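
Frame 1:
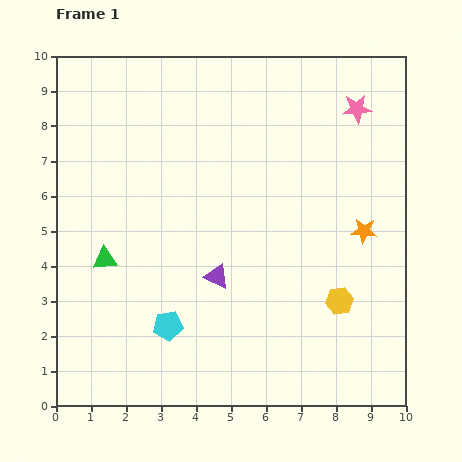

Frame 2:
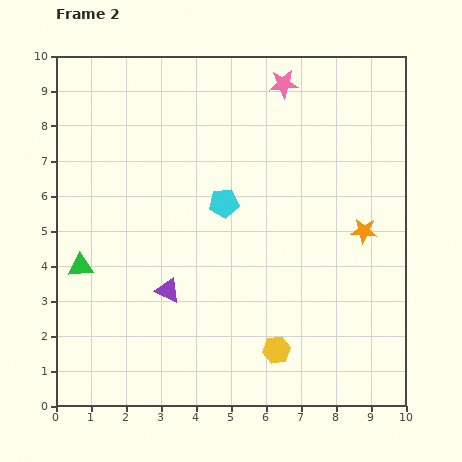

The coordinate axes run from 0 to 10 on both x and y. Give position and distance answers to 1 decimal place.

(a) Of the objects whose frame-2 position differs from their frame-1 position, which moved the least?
the green triangle

(moved 0.7)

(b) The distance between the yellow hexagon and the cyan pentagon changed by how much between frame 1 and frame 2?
-0.4

Distance in frame 1: 4.9. Distance in frame 2: 4.5.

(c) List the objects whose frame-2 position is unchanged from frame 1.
the orange star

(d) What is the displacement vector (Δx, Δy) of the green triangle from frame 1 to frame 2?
(-0.7, -0.2)

The green triangle was at (1.4, 4.2) in frame 1 and (0.7, 4.0) in frame 2.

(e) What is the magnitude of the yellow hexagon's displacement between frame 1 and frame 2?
2.3

The yellow hexagon moved from (8.1, 3.0) to (6.3, 1.6), a distance of √(1.8² + 1.4²) ≈ 2.3.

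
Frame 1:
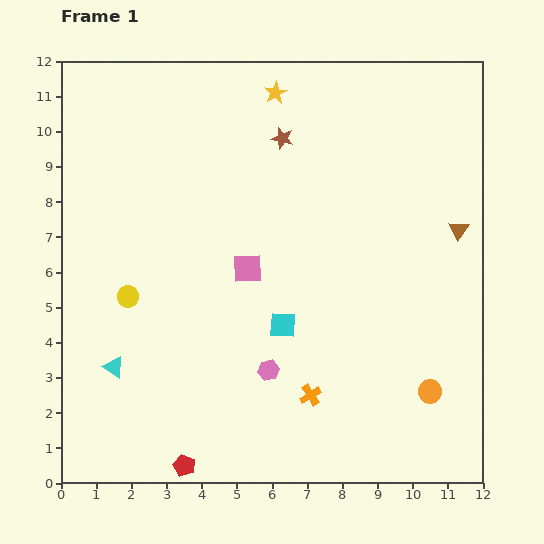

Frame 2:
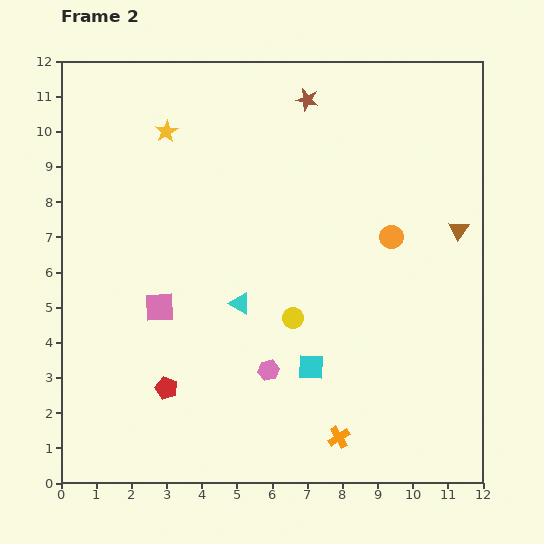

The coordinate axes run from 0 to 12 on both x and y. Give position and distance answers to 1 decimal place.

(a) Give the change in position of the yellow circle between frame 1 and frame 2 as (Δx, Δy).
(4.7, -0.6)

The yellow circle was at (1.9, 5.3) in frame 1 and (6.6, 4.7) in frame 2.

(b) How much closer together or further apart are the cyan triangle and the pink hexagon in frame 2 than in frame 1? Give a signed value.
-2.3

Distance in frame 1: 4.4. Distance in frame 2: 2.1.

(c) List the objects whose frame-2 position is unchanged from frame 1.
the brown triangle, the pink hexagon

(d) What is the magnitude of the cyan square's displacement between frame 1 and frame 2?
1.4

The cyan square moved from (6.3, 4.5) to (7.1, 3.3), a distance of √(0.8² + 1.2²) ≈ 1.4.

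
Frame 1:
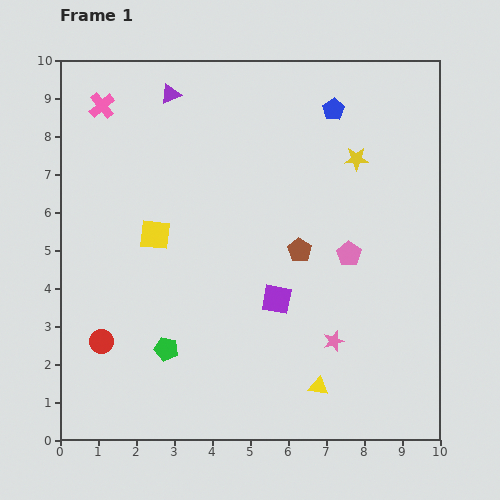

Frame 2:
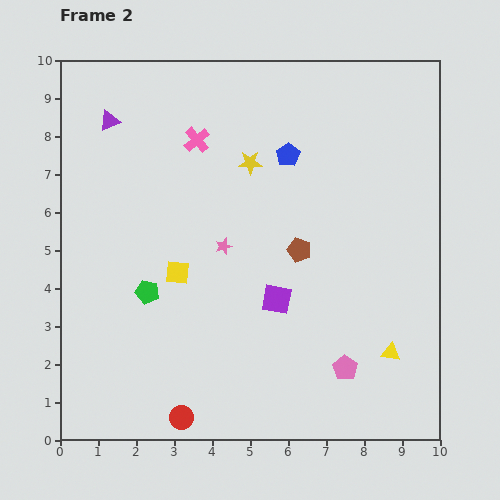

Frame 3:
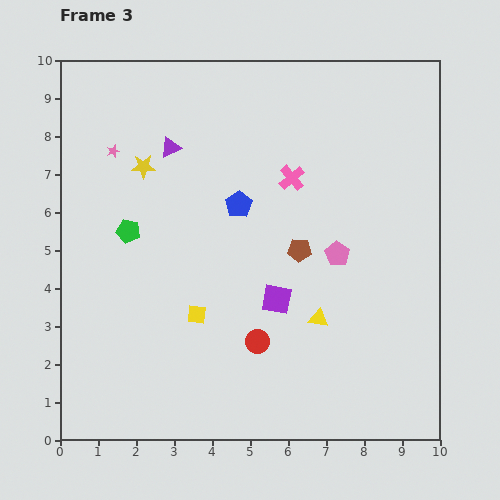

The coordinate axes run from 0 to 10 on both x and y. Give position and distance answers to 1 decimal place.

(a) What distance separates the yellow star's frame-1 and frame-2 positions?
2.8

The yellow star moved from (7.8, 7.4) to (5.0, 7.3), a distance of √(2.8² + 0.1²) ≈ 2.8.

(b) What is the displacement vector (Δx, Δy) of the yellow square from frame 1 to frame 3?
(1.1, -2.1)

The yellow square was at (2.5, 5.4) in frame 1 and (3.6, 3.3) in frame 3.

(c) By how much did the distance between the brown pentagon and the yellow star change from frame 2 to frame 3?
+2.1

Distance in frame 2: 2.6. Distance in frame 3: 4.7.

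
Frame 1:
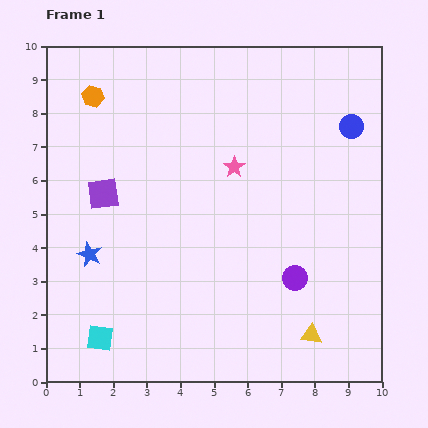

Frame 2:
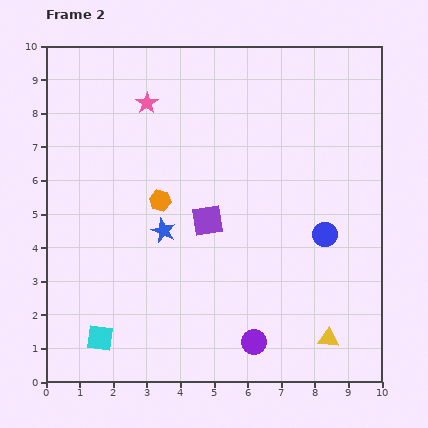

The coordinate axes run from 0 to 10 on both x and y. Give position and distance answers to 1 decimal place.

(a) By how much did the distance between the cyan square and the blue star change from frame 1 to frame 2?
+1.2

Distance in frame 1: 2.5. Distance in frame 2: 3.7.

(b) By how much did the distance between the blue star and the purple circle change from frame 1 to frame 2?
-1.8

Distance in frame 1: 6.1. Distance in frame 2: 4.3.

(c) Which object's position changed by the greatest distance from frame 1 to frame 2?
the orange hexagon

(moved 3.7; next 3.3)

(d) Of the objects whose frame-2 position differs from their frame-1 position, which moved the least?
the yellow triangle

(moved 0.5)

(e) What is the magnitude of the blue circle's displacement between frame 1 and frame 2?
3.3

The blue circle moved from (9.1, 7.6) to (8.3, 4.4), a distance of √(0.8² + 3.2²) ≈ 3.3.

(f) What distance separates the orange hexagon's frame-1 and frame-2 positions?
3.7

The orange hexagon moved from (1.4, 8.5) to (3.4, 5.4), a distance of √(2.0² + 3.1²) ≈ 3.7.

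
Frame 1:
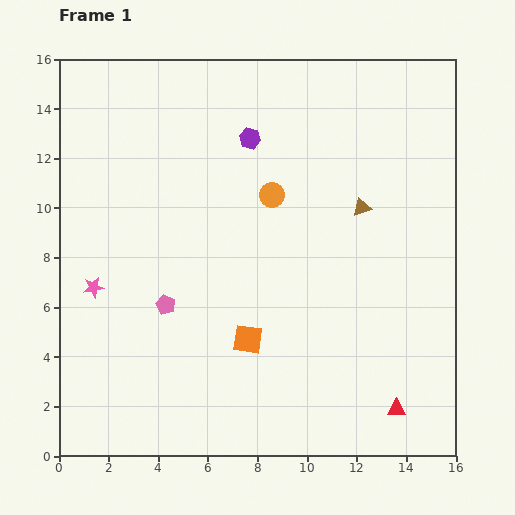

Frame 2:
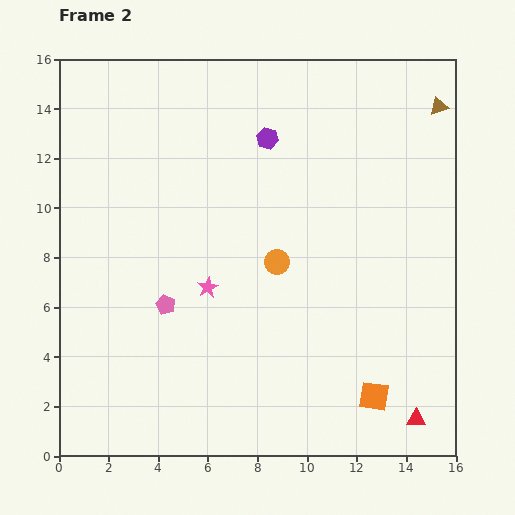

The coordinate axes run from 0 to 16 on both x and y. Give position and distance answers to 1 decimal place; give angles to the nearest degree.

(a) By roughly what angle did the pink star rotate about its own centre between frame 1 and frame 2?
19° counter-clockwise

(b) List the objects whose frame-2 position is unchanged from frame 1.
the pink pentagon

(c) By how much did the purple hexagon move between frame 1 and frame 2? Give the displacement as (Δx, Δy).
(0.7, 0.0)

The purple hexagon was at (7.7, 12.8) in frame 1 and (8.4, 12.8) in frame 2.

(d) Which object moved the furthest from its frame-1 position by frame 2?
the orange square

(moved 5.6; next 5.1)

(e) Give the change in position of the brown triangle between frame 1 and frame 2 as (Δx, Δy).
(3.1, 4.1)

The brown triangle was at (12.2, 10.0) in frame 1 and (15.3, 14.1) in frame 2.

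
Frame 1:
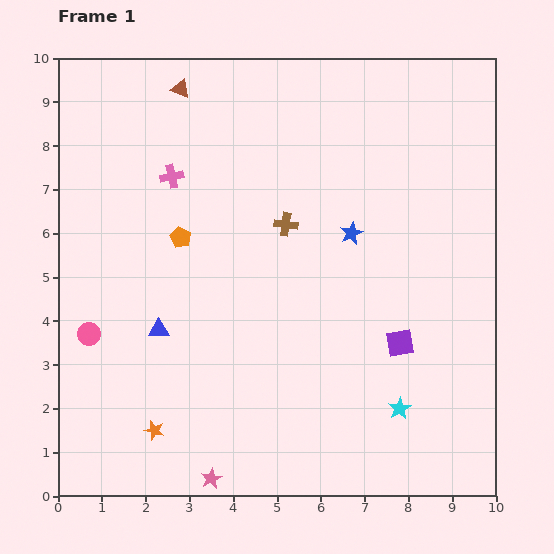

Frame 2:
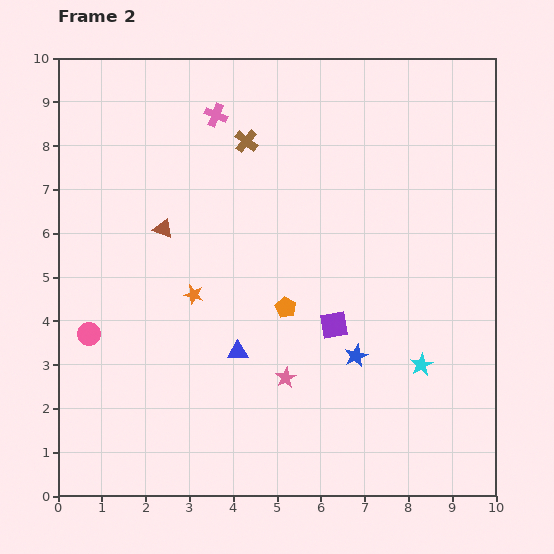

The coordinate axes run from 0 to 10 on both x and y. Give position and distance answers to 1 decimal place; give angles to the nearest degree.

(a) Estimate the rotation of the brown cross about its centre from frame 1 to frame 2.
30° clockwise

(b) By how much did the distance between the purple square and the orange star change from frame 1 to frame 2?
-2.6

Distance in frame 1: 5.9. Distance in frame 2: 3.3.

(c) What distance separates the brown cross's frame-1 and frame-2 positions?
2.1

The brown cross moved from (5.2, 6.2) to (4.3, 8.1), a distance of √(0.9² + 1.9²) ≈ 2.1.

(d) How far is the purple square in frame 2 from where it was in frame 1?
1.6

The purple square moved from (7.8, 3.5) to (6.3, 3.9), a distance of √(1.5² + 0.4²) ≈ 1.6.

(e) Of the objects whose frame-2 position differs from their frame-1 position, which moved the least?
the cyan star

(moved 1.1)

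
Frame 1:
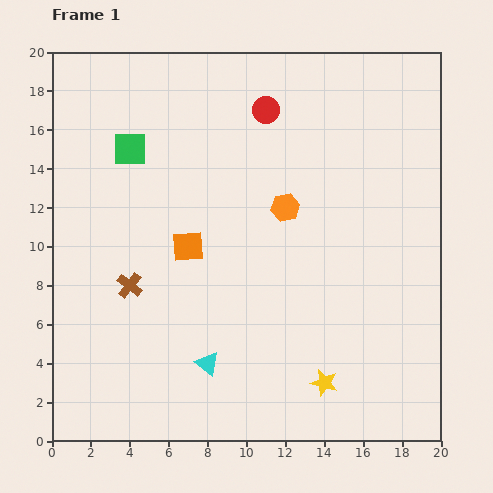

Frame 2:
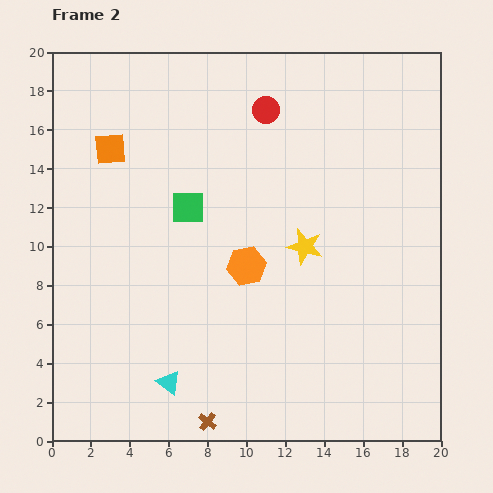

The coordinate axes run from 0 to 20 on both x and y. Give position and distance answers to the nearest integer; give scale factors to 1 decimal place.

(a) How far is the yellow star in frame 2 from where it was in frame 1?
7

The yellow star moved from (14, 3) to (13, 10), a distance of √(1² + 7²) ≈ 7.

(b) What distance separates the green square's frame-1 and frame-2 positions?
4

The green square moved from (4, 15) to (7, 12), a distance of √(3² + 3²) ≈ 4.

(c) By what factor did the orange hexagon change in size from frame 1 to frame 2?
1.4×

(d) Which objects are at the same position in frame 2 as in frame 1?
the red circle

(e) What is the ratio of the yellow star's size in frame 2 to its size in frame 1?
1.3×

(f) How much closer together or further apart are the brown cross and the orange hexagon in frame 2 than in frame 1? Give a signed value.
-1

Distance in frame 1: 9. Distance in frame 2: 8.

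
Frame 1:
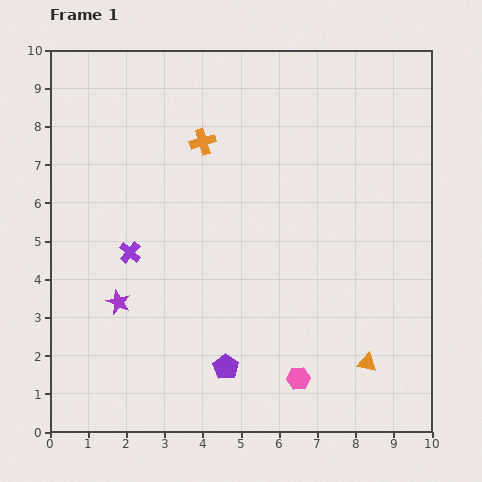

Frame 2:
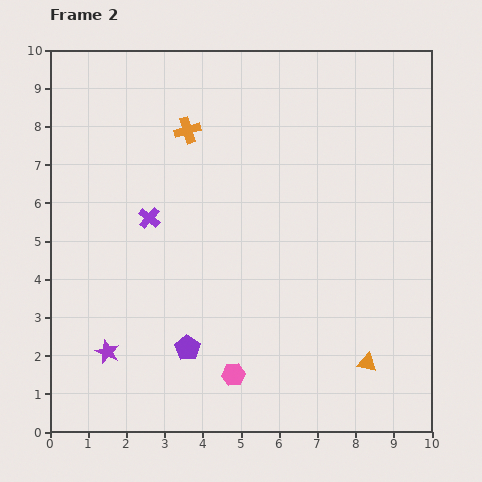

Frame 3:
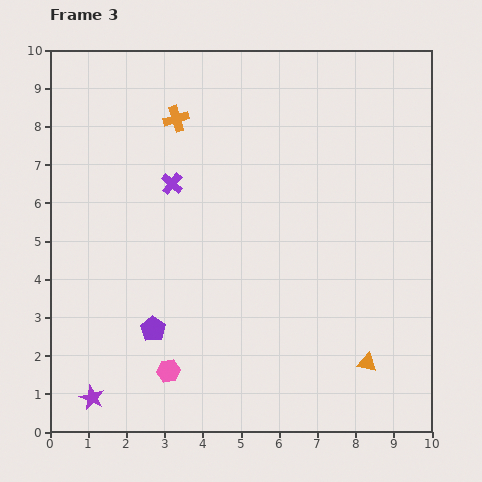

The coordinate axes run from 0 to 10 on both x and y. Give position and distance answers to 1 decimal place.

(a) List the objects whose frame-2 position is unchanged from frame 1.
the orange triangle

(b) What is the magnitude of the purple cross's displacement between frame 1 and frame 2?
1.0

The purple cross moved from (2.1, 4.7) to (2.6, 5.6), a distance of √(0.5² + 0.9²) ≈ 1.0.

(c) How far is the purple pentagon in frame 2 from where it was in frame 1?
1.1

The purple pentagon moved from (4.6, 1.7) to (3.6, 2.2), a distance of √(1.0² + 0.5²) ≈ 1.1.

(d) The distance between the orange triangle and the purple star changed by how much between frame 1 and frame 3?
+0.6

Distance in frame 1: 6.7. Distance in frame 3: 7.3.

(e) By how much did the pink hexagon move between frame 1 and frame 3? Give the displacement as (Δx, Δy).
(-3.4, 0.2)

The pink hexagon was at (6.5, 1.4) in frame 1 and (3.1, 1.6) in frame 3.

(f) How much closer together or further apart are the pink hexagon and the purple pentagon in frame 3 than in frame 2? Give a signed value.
-0.2

Distance in frame 2: 1.4. Distance in frame 3: 1.2.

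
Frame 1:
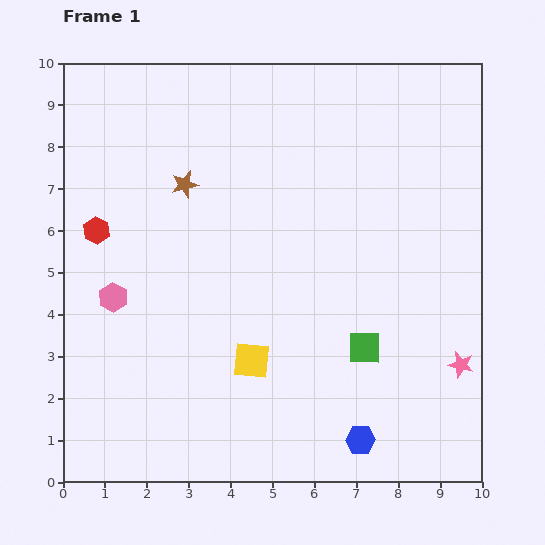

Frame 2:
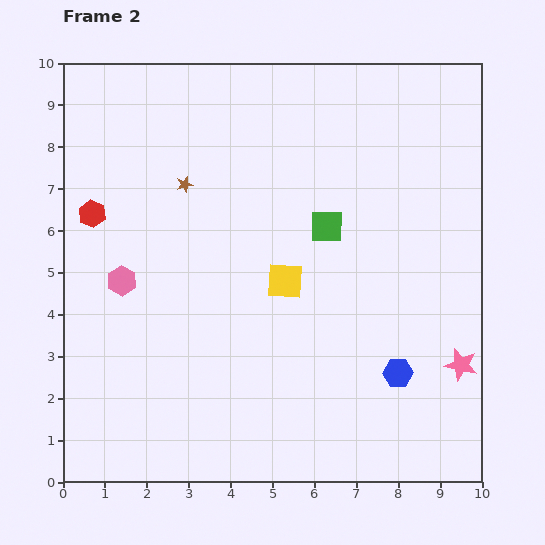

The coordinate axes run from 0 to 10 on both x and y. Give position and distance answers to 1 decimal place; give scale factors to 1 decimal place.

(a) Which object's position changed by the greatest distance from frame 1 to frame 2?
the green square

(moved 3.0; next 2.1)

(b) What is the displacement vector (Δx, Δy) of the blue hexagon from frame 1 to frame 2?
(0.9, 1.6)

The blue hexagon was at (7.1, 1.0) in frame 1 and (8.0, 2.6) in frame 2.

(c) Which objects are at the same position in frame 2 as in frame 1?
the brown star, the pink star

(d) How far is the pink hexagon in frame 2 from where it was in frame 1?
0.4

The pink hexagon moved from (1.2, 4.4) to (1.4, 4.8), a distance of √(0.2² + 0.4²) ≈ 0.4.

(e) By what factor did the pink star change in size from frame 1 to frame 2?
1.3×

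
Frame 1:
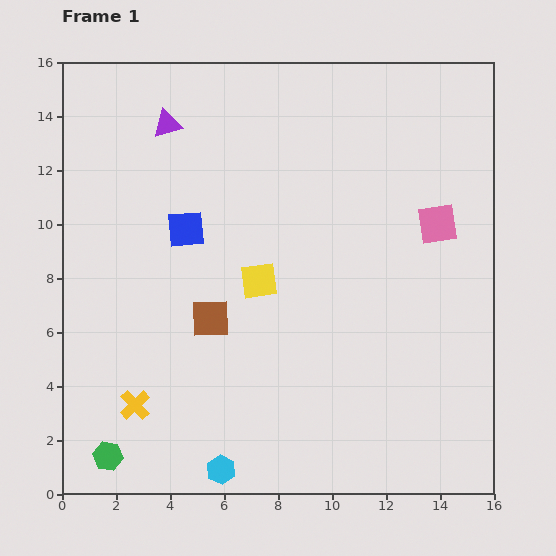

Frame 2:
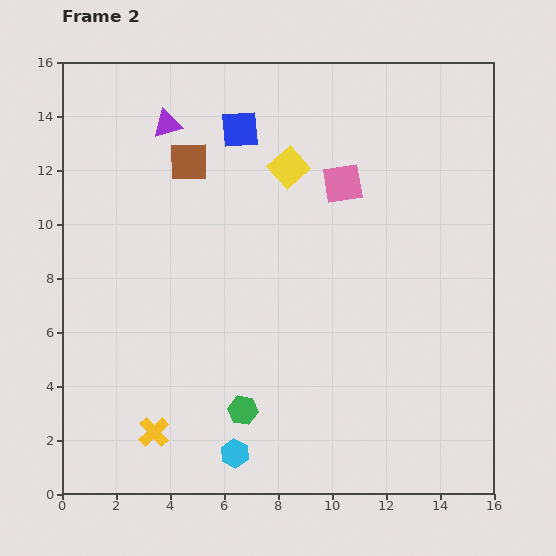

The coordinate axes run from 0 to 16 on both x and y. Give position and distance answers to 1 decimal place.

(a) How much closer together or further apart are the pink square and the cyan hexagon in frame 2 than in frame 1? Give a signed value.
-1.3

Distance in frame 1: 12.1. Distance in frame 2: 10.8.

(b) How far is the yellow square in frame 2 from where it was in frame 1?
4.3

The yellow square moved from (7.3, 7.9) to (8.4, 12.1), a distance of √(1.1² + 4.2²) ≈ 4.3.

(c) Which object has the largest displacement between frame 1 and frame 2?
the brown square

(moved 5.9; next 5.3)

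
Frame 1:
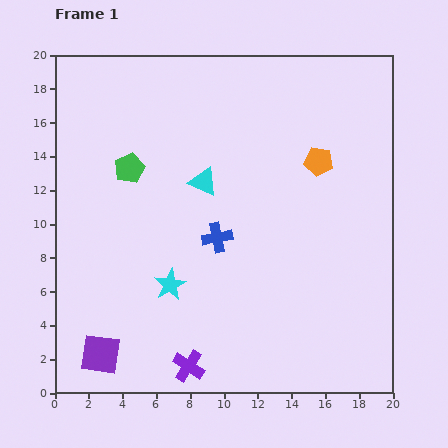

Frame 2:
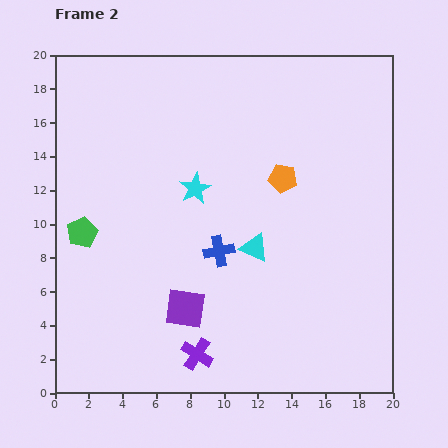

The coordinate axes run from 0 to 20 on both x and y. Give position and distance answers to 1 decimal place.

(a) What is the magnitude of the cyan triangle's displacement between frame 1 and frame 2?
4.9

The cyan triangle moved from (8.8, 12.5) to (11.8, 8.6), a distance of √(3.0² + 3.9²) ≈ 4.9.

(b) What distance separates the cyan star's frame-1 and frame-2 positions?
5.9

The cyan star moved from (6.8, 6.4) to (8.3, 12.1), a distance of √(1.5² + 5.7²) ≈ 5.9.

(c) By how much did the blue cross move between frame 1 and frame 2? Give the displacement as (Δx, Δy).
(0.1, -0.8)

The blue cross was at (9.6, 9.2) in frame 1 and (9.7, 8.4) in frame 2.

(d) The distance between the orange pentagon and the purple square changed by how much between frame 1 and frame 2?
-7.6

Distance in frame 1: 17.2. Distance in frame 2: 9.6.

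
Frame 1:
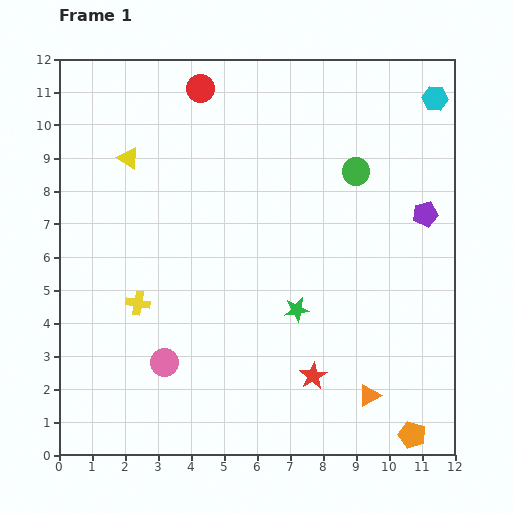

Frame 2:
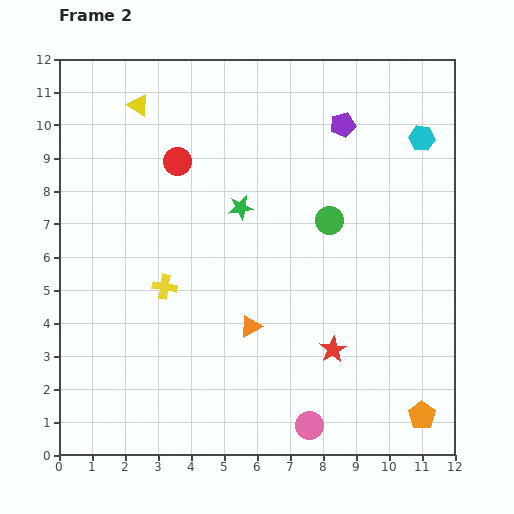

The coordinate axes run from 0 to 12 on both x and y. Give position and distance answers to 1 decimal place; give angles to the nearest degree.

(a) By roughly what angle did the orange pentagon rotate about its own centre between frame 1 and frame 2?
17° clockwise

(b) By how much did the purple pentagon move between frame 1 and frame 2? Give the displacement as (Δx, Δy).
(-2.5, 2.7)

The purple pentagon was at (11.1, 7.3) in frame 1 and (8.6, 10.0) in frame 2.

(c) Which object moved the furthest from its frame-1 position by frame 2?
the pink circle

(moved 4.8; next 4.2)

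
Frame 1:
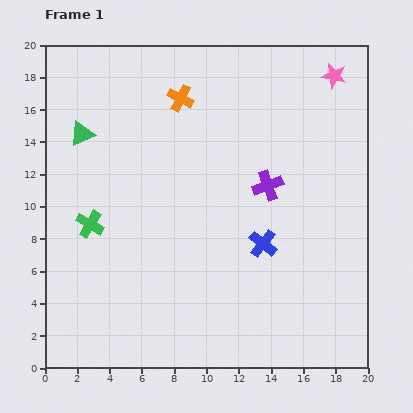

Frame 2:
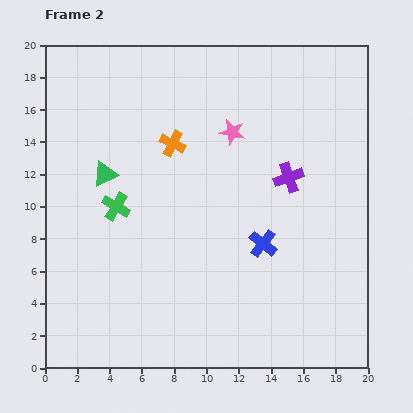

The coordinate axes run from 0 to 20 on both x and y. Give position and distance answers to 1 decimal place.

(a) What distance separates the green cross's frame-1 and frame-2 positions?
1.9

The green cross moved from (2.8, 8.9) to (4.4, 10.0), a distance of √(1.6² + 1.1²) ≈ 1.9.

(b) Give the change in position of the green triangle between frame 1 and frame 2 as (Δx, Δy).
(1.4, -2.5)

The green triangle was at (2.3, 14.5) in frame 1 and (3.7, 12.0) in frame 2.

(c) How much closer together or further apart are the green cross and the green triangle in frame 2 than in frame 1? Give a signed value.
-3.5

Distance in frame 1: 5.6. Distance in frame 2: 2.1.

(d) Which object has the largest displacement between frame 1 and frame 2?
the pink star

(moved 7.2; next 2.9)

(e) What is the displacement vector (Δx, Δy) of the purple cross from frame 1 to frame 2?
(1.3, 0.5)

The purple cross was at (13.8, 11.3) in frame 1 and (15.1, 11.8) in frame 2.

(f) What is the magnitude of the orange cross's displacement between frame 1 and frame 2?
2.8

The orange cross moved from (8.4, 16.7) to (7.9, 13.9), a distance of √(0.5² + 2.8²) ≈ 2.8.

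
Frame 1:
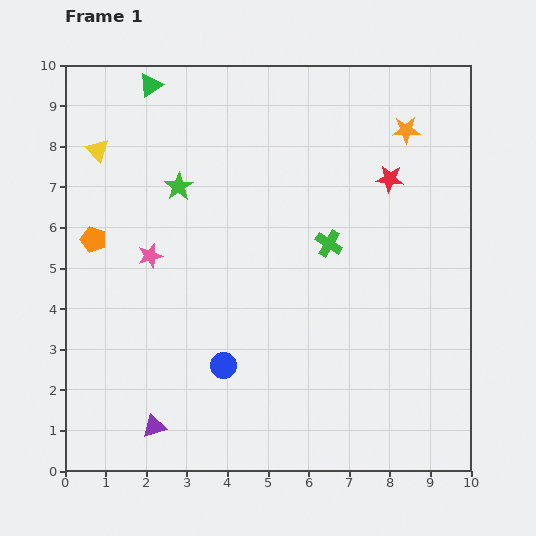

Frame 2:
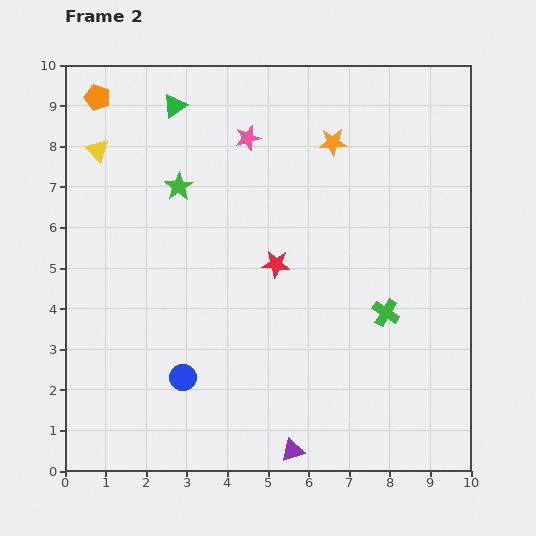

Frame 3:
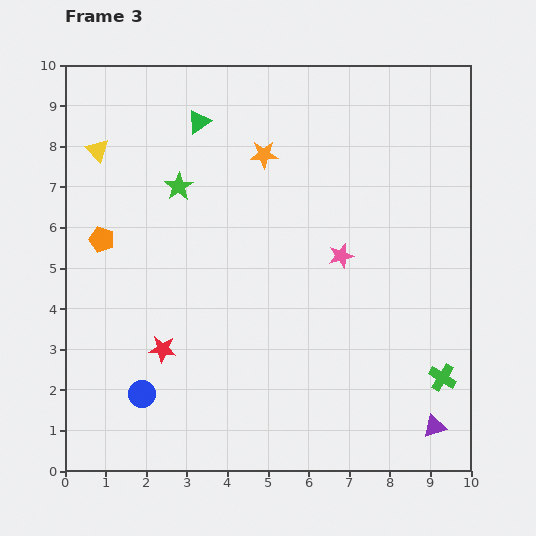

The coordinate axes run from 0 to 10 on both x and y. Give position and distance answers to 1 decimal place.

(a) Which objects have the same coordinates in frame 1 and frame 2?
the yellow triangle, the green star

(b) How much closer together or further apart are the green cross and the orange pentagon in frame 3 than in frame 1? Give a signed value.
+3.3

Distance in frame 1: 5.8. Distance in frame 3: 9.1.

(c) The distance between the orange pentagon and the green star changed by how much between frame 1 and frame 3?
-0.2

Distance in frame 1: 2.5. Distance in frame 3: 2.3.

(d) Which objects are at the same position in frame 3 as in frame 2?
the yellow triangle, the green star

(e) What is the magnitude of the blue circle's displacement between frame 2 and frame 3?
1.1

The blue circle moved from (2.9, 2.3) to (1.9, 1.9), a distance of √(1.0² + 0.4²) ≈ 1.1.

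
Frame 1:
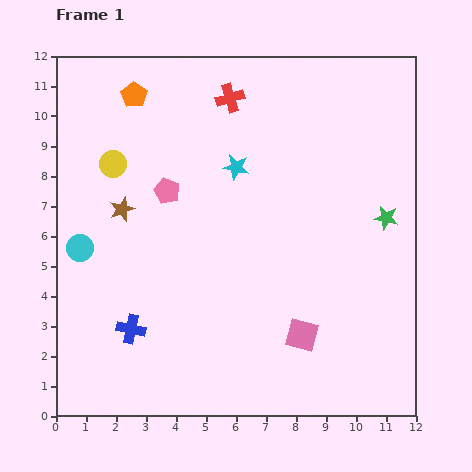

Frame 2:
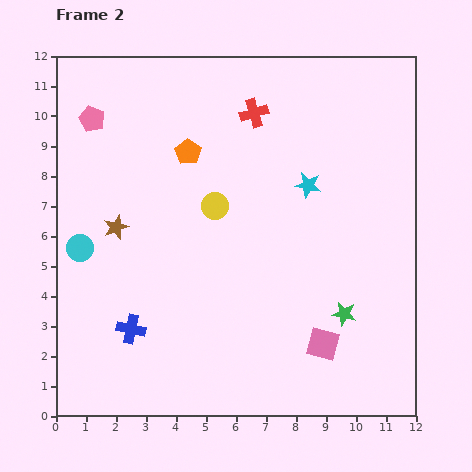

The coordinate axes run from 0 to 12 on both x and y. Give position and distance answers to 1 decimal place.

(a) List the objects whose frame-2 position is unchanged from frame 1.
the cyan circle, the blue cross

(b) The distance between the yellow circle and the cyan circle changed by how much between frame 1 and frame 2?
+1.7

Distance in frame 1: 3.0. Distance in frame 2: 4.7.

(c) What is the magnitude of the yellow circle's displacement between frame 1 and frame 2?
3.7

The yellow circle moved from (1.9, 8.4) to (5.3, 7.0), a distance of √(3.4² + 1.4²) ≈ 3.7.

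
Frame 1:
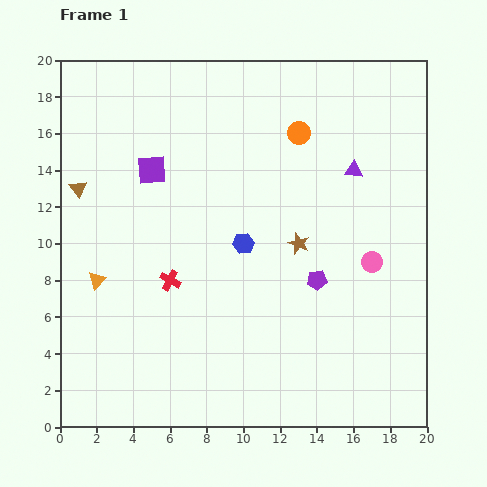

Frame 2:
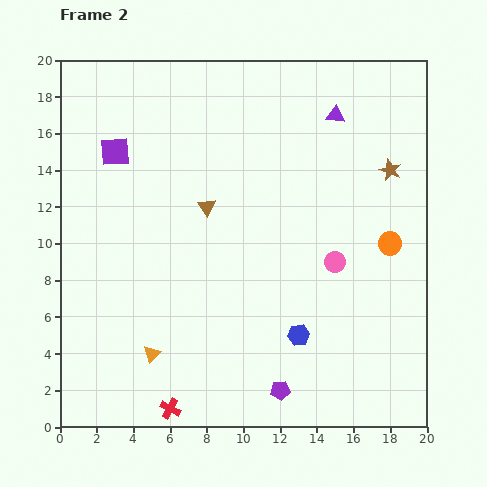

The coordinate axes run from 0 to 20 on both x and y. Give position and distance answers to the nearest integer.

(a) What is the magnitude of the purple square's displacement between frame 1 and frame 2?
2

The purple square moved from (5, 14) to (3, 15), a distance of √(2² + 1²) ≈ 2.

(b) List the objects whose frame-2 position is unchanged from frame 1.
none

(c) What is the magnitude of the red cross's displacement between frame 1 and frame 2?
7

The red cross moved from (6, 8) to (6, 1), a distance of √(0² + 7²) ≈ 7.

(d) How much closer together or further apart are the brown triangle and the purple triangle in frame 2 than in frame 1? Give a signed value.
-6

Distance in frame 1: 15. Distance in frame 2: 9.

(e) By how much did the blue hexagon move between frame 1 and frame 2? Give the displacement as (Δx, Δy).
(3, -5)

The blue hexagon was at (10, 10) in frame 1 and (13, 5) in frame 2.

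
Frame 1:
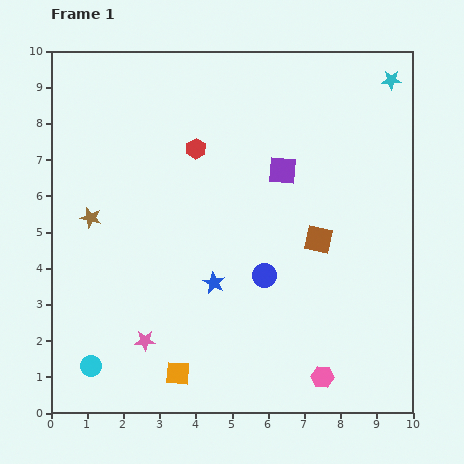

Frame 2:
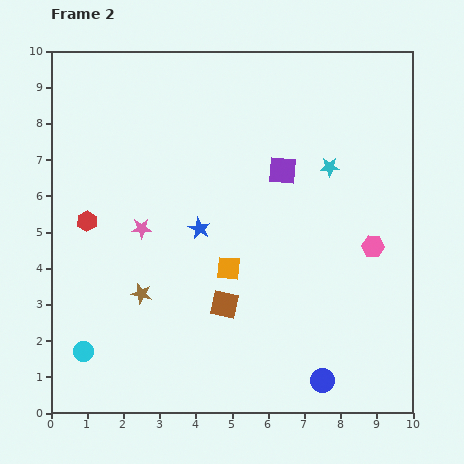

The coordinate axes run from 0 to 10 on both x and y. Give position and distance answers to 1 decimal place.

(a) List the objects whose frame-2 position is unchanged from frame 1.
the purple square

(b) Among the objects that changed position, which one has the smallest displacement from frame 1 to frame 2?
the cyan circle

(moved 0.4)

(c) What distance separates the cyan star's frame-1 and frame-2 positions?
2.9

The cyan star moved from (9.4, 9.2) to (7.7, 6.8), a distance of √(1.7² + 2.4²) ≈ 2.9.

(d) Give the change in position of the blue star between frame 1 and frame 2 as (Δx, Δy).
(-0.4, 1.5)

The blue star was at (4.5, 3.6) in frame 1 and (4.1, 5.1) in frame 2.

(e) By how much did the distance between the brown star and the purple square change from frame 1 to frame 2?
-0.3

Distance in frame 1: 5.5. Distance in frame 2: 5.2.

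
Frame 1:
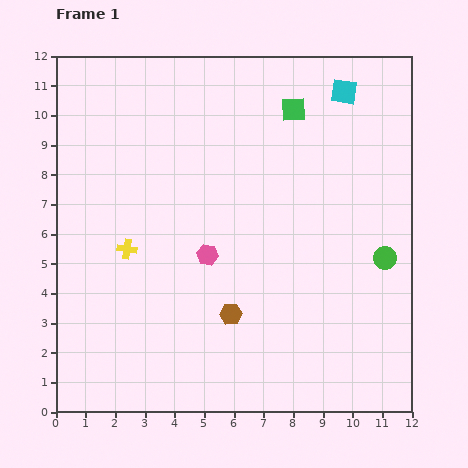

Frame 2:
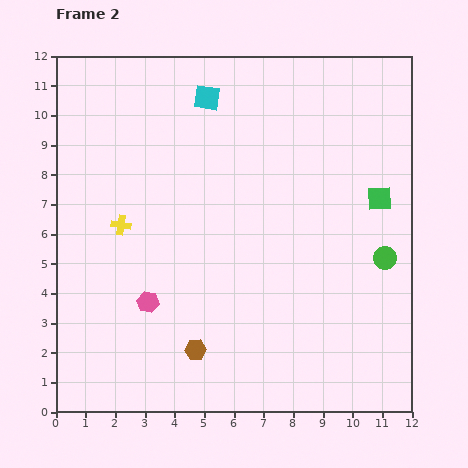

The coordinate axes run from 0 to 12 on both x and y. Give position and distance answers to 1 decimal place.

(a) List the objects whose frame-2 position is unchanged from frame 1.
the green circle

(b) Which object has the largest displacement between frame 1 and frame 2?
the cyan square

(moved 4.6; next 4.2)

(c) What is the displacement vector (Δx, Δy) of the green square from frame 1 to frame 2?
(2.9, -3.0)

The green square was at (8.0, 10.2) in frame 1 and (10.9, 7.2) in frame 2.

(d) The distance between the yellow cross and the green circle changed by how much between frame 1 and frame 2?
+0.3

Distance in frame 1: 8.7. Distance in frame 2: 9.0.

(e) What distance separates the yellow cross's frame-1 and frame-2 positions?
0.8

The yellow cross moved from (2.4, 5.5) to (2.2, 6.3), a distance of √(0.2² + 0.8²) ≈ 0.8.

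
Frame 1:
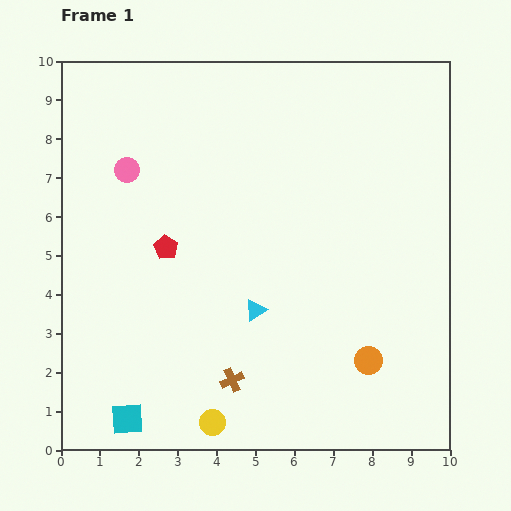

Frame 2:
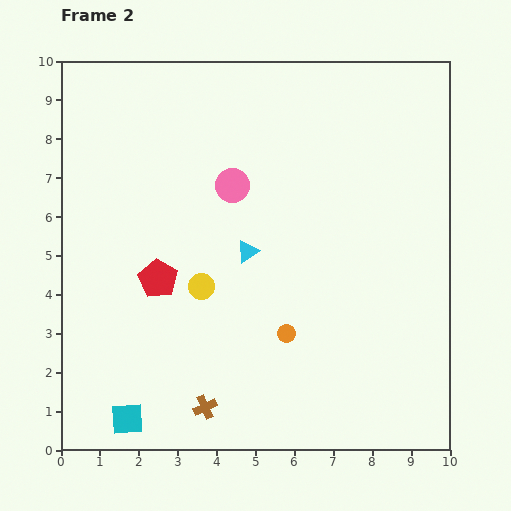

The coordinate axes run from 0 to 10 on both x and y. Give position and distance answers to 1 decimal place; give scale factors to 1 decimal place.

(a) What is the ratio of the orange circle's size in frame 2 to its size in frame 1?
0.6×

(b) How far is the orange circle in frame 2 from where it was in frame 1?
2.2

The orange circle moved from (7.9, 2.3) to (5.8, 3.0), a distance of √(2.1² + 0.7²) ≈ 2.2.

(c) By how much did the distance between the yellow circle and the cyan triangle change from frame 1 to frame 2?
-1.6

Distance in frame 1: 3.1. Distance in frame 2: 1.5.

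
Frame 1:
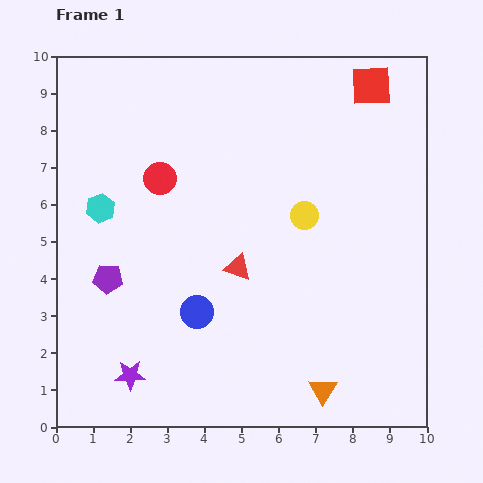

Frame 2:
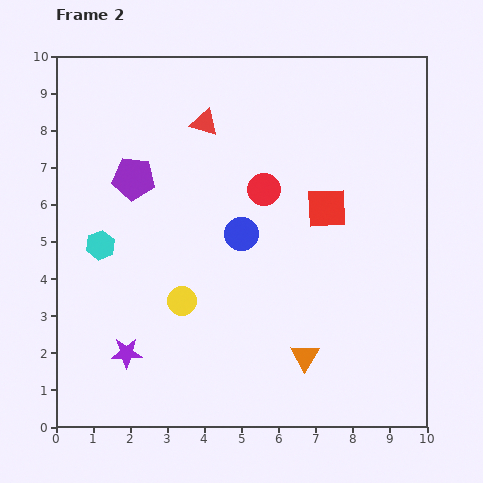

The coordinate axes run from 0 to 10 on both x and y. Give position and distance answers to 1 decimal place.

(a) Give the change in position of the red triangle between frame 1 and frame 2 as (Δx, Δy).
(-0.9, 3.9)

The red triangle was at (4.9, 4.3) in frame 1 and (4.0, 8.2) in frame 2.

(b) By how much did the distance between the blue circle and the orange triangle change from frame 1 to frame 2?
-0.3

Distance in frame 1: 4.0. Distance in frame 2: 3.7.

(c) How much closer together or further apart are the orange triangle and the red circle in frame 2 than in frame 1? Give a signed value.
-2.6

Distance in frame 1: 7.2. Distance in frame 2: 4.6.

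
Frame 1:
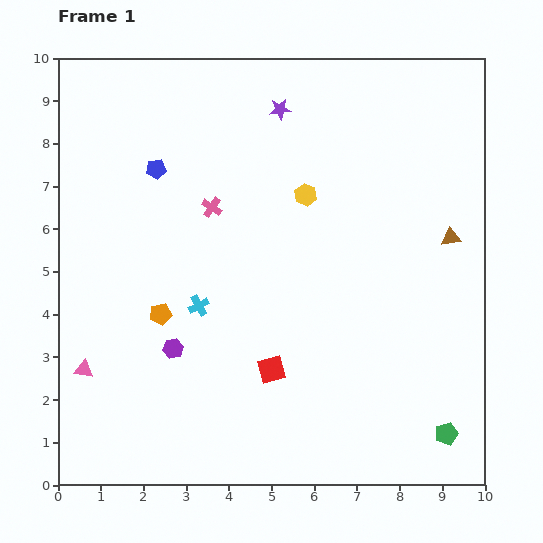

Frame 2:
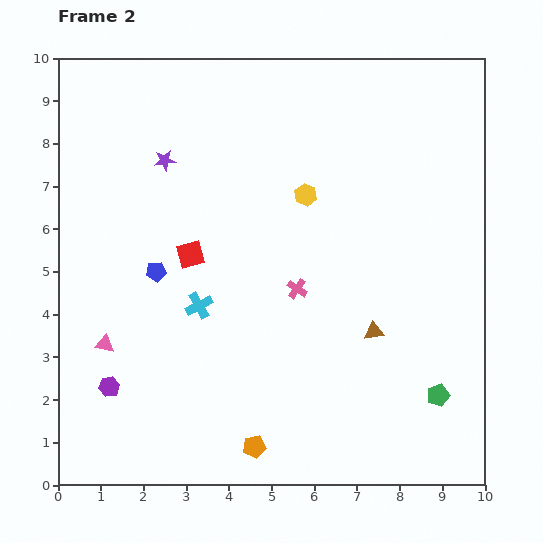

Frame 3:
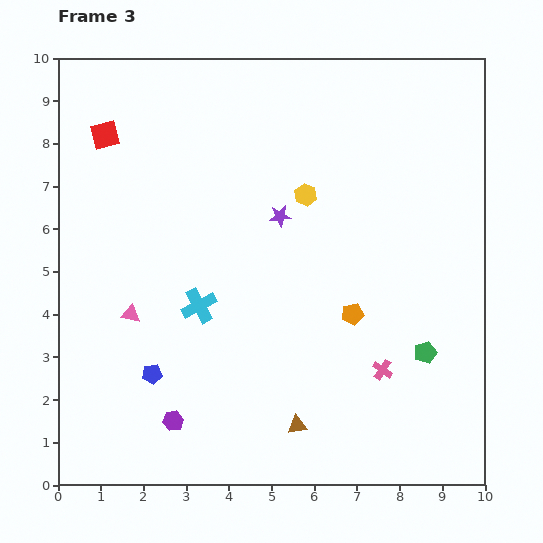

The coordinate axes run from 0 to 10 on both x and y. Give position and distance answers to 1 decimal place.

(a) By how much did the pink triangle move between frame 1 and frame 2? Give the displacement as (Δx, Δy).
(0.5, 0.6)

The pink triangle was at (0.6, 2.7) in frame 1 and (1.1, 3.3) in frame 2.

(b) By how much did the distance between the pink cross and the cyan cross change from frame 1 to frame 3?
+2.3

Distance in frame 1: 2.3. Distance in frame 3: 4.6.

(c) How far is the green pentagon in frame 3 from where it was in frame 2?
1.0

The green pentagon moved from (8.9, 2.1) to (8.6, 3.1), a distance of √(0.3² + 1.0²) ≈ 1.0.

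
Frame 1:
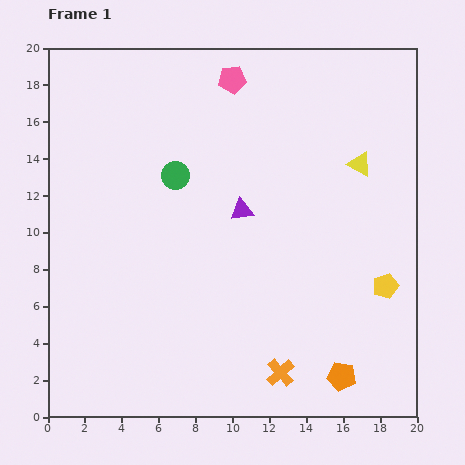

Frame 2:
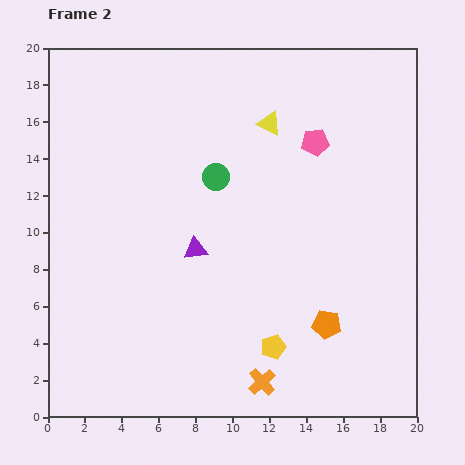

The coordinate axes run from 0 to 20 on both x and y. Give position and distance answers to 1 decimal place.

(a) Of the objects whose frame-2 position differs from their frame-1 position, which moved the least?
the orange cross

(moved 1.1)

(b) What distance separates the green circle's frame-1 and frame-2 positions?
2.2

The green circle moved from (6.9, 13.1) to (9.1, 13.0), a distance of √(2.2² + 0.1²) ≈ 2.2.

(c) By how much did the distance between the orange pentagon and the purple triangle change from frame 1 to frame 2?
-2.3

Distance in frame 1: 10.5. Distance in frame 2: 8.2.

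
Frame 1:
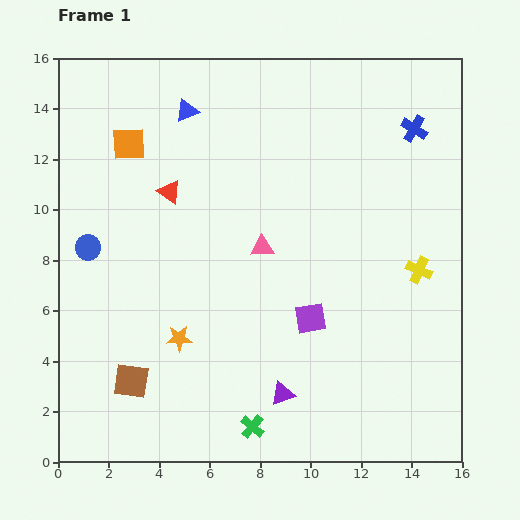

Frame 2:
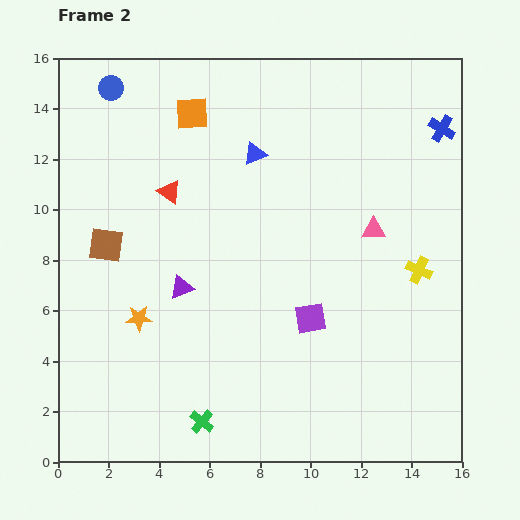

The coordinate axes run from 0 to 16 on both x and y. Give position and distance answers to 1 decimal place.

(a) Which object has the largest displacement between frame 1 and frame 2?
the blue circle

(moved 6.4; next 5.8)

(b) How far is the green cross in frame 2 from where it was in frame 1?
2.0

The green cross moved from (7.7, 1.4) to (5.7, 1.6), a distance of √(2.0² + 0.2²) ≈ 2.0.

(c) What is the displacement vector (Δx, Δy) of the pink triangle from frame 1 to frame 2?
(4.4, 0.7)

The pink triangle was at (8.1, 8.5) in frame 1 and (12.5, 9.2) in frame 2.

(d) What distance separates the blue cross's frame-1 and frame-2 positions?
1.1

The blue cross moved from (14.1, 13.2) to (15.2, 13.2), a distance of √(1.1² + 0.0²) ≈ 1.1.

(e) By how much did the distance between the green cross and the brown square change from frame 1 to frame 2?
+2.9

Distance in frame 1: 5.1. Distance in frame 2: 8.0.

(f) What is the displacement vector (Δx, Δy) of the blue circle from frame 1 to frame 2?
(0.9, 6.3)

The blue circle was at (1.2, 8.5) in frame 1 and (2.1, 14.8) in frame 2.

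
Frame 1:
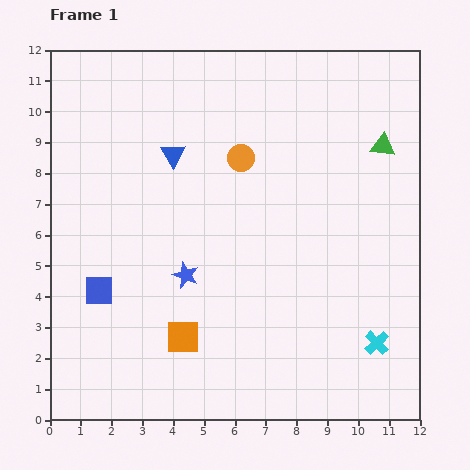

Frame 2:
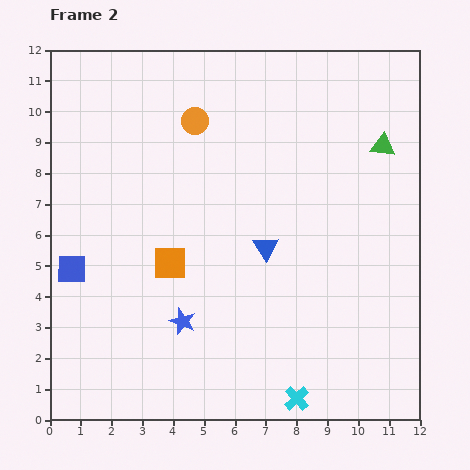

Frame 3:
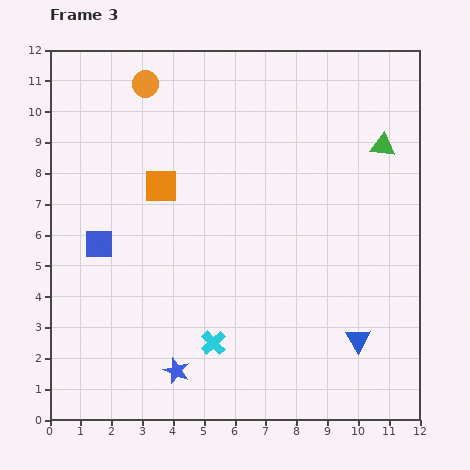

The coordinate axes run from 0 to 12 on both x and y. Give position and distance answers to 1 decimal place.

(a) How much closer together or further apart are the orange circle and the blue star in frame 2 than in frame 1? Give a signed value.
+2.3

Distance in frame 1: 4.2. Distance in frame 2: 6.5.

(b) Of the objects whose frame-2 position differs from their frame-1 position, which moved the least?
the blue square

(moved 1.1)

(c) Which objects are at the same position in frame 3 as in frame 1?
the green triangle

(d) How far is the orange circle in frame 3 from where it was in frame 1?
3.9

The orange circle moved from (6.2, 8.5) to (3.1, 10.9), a distance of √(3.1² + 2.4²) ≈ 3.9.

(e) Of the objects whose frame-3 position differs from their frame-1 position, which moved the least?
the blue square

(moved 1.5)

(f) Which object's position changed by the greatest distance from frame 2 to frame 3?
the blue triangle

(moved 4.2; next 3.2)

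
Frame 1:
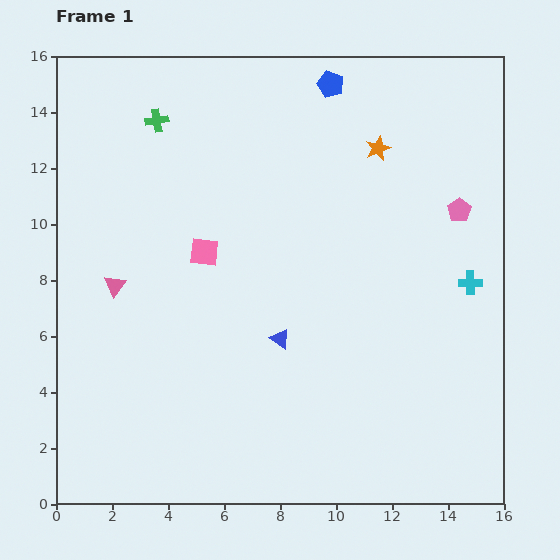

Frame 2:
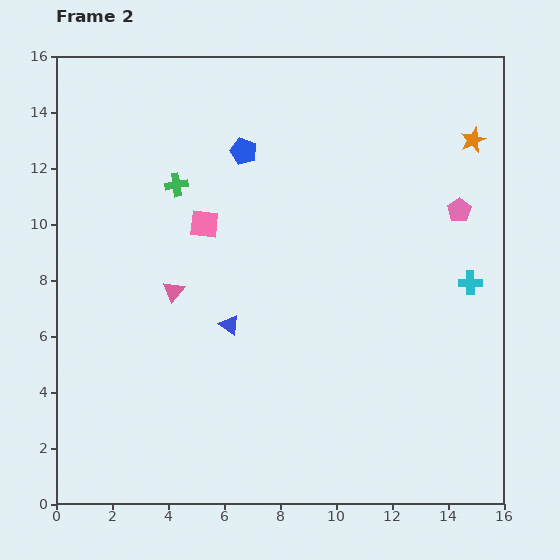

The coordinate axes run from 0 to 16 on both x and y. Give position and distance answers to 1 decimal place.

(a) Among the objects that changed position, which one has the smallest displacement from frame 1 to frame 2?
the pink square

(moved 1.0)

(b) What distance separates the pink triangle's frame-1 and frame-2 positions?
2.1

The pink triangle moved from (2.1, 7.8) to (4.2, 7.6), a distance of √(2.1² + 0.2²) ≈ 2.1.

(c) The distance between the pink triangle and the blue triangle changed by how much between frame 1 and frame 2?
-3.9

Distance in frame 1: 6.2. Distance in frame 2: 2.3.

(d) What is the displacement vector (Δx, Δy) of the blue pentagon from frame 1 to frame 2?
(-3.1, -2.4)

The blue pentagon was at (9.8, 15.0) in frame 1 and (6.7, 12.6) in frame 2.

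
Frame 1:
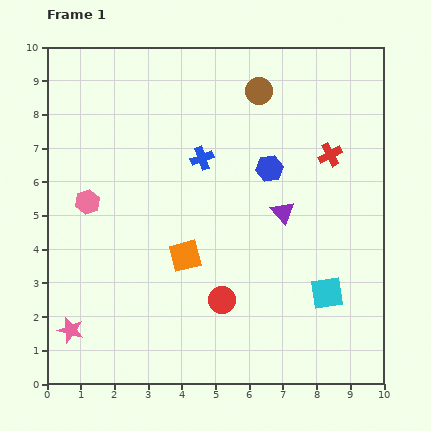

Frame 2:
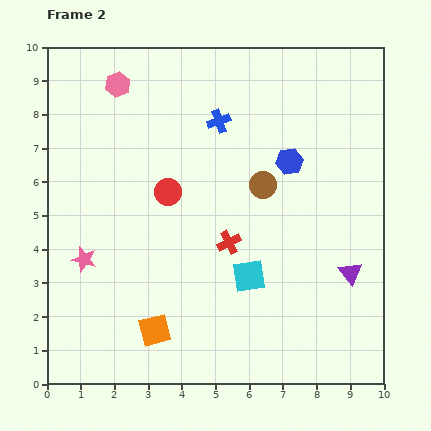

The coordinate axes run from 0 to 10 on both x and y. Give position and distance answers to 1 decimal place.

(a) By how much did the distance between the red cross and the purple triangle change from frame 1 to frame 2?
+1.5

Distance in frame 1: 2.2. Distance in frame 2: 3.7.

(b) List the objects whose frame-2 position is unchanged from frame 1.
none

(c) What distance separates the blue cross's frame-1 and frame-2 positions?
1.2

The blue cross moved from (4.6, 6.7) to (5.1, 7.8), a distance of √(0.5² + 1.1²) ≈ 1.2.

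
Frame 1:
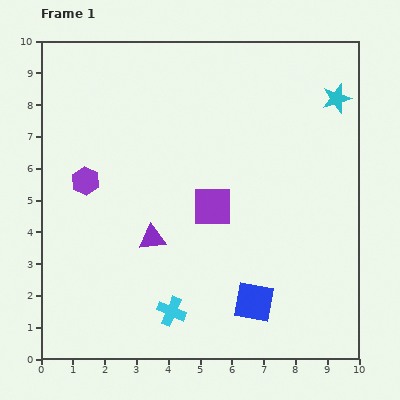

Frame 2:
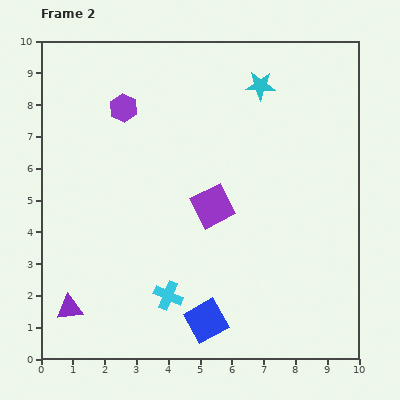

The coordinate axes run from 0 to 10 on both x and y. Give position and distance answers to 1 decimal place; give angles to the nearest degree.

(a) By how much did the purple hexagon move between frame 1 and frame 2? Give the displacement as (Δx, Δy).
(1.2, 2.3)

The purple hexagon was at (1.4, 5.6) in frame 1 and (2.6, 7.9) in frame 2.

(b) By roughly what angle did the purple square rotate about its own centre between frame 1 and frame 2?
27° counter-clockwise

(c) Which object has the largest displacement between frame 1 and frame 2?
the purple triangle

(moved 3.4; next 2.6)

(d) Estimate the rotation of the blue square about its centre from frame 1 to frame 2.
40° counter-clockwise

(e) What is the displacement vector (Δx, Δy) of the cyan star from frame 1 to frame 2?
(-2.4, 0.4)

The cyan star was at (9.3, 8.2) in frame 1 and (6.9, 8.6) in frame 2.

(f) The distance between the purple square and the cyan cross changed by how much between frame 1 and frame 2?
-0.4

Distance in frame 1: 3.5. Distance in frame 2: 3.1.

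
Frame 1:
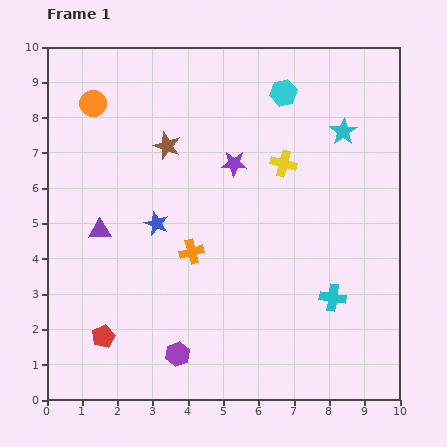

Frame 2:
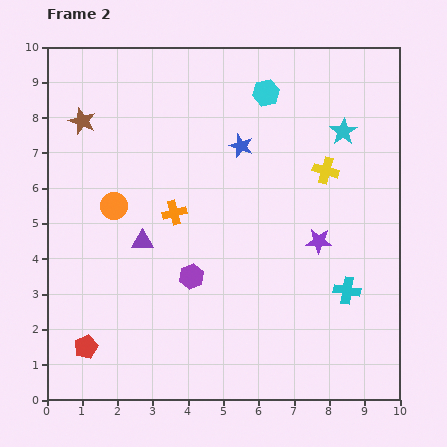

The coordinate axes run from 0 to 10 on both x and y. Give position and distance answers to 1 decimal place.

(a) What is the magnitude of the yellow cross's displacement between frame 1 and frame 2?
1.2

The yellow cross moved from (6.7, 6.7) to (7.9, 6.5), a distance of √(1.2² + 0.2²) ≈ 1.2.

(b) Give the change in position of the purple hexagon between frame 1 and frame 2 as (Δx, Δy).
(0.4, 2.2)

The purple hexagon was at (3.7, 1.3) in frame 1 and (4.1, 3.5) in frame 2.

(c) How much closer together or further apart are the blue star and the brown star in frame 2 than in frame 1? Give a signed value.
+2.4

Distance in frame 1: 2.2. Distance in frame 2: 4.6.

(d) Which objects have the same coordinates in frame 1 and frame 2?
the cyan star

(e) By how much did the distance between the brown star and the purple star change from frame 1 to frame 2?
+5.5

Distance in frame 1: 2.0. Distance in frame 2: 7.5.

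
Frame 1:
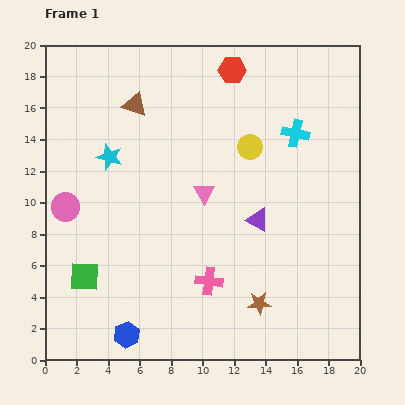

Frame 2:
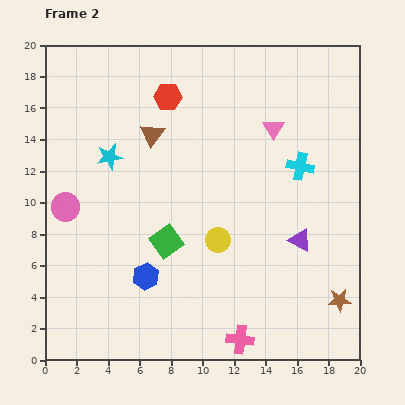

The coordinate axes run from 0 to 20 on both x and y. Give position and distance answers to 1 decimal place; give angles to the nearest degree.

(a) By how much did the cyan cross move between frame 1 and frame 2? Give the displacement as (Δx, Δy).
(0.3, -2.1)

The cyan cross was at (15.9, 14.4) in frame 1 and (16.2, 12.3) in frame 2.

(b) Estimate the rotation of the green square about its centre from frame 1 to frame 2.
38° counter-clockwise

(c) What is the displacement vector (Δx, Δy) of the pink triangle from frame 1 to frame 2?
(4.4, 4.1)

The pink triangle was at (10.1, 10.6) in frame 1 and (14.5, 14.7) in frame 2.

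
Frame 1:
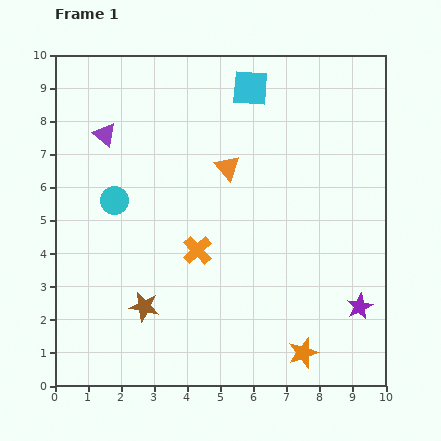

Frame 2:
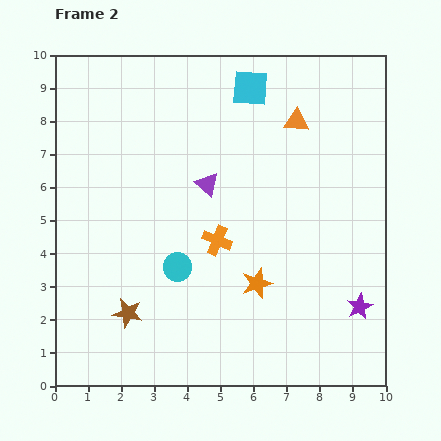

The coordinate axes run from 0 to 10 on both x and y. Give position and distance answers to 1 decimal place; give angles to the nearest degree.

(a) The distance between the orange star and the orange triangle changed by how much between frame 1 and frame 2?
-1.1

Distance in frame 1: 6.1. Distance in frame 2: 5.0.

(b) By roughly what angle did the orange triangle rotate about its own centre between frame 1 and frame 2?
46° counter-clockwise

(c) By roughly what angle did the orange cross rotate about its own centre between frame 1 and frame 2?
25° counter-clockwise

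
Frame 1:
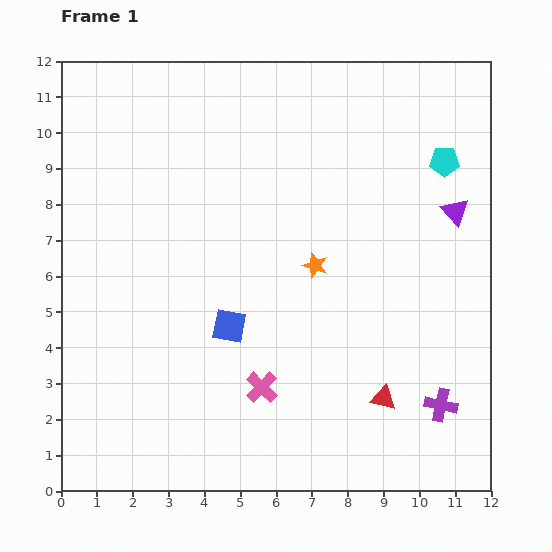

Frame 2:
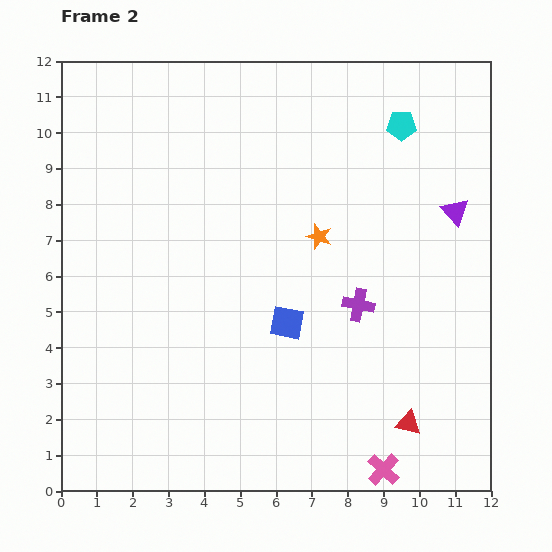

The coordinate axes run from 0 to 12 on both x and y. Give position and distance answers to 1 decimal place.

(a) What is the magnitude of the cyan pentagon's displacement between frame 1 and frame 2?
1.6

The cyan pentagon moved from (10.7, 9.2) to (9.5, 10.2), a distance of √(1.2² + 1.0²) ≈ 1.6.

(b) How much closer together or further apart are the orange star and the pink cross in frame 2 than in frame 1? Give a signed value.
+3.0

Distance in frame 1: 3.7. Distance in frame 2: 6.7.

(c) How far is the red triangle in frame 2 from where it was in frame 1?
1.0

The red triangle moved from (9.0, 2.6) to (9.7, 1.9), a distance of √(0.7² + 0.7²) ≈ 1.0.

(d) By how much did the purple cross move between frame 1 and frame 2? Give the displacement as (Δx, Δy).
(-2.3, 2.8)

The purple cross was at (10.6, 2.4) in frame 1 and (8.3, 5.2) in frame 2.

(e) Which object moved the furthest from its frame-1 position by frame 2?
the pink cross

(moved 4.1; next 3.6)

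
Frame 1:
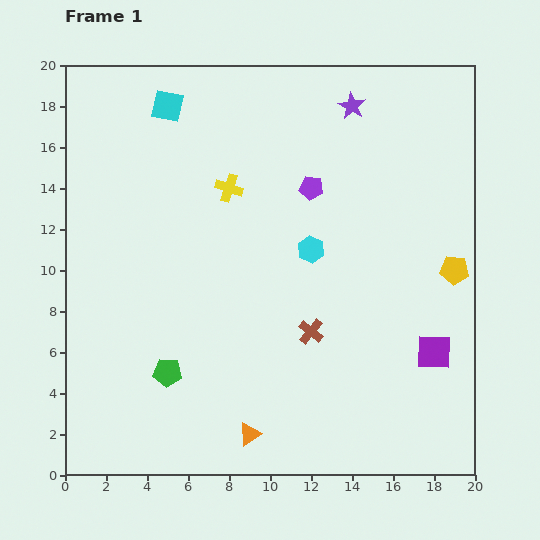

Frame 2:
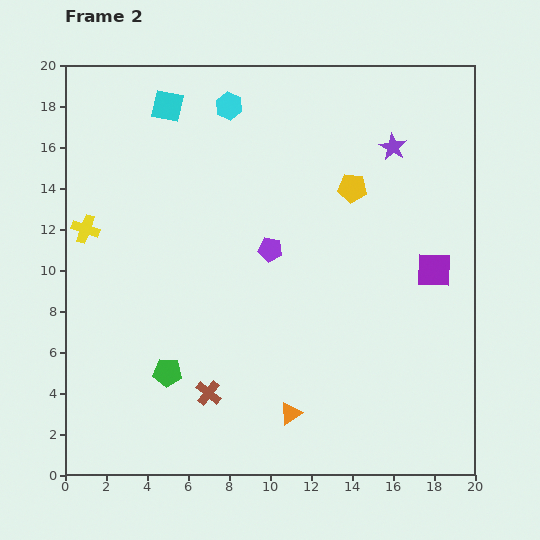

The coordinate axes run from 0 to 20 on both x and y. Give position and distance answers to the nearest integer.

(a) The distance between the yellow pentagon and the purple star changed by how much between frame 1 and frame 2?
-6

Distance in frame 1: 9. Distance in frame 2: 3.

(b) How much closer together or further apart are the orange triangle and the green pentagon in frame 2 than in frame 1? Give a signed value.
+1

Distance in frame 1: 5. Distance in frame 2: 6.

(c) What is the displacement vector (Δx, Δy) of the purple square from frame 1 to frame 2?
(0, 4)

The purple square was at (18, 6) in frame 1 and (18, 10) in frame 2.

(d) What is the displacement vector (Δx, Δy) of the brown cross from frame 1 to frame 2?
(-5, -3)

The brown cross was at (12, 7) in frame 1 and (7, 4) in frame 2.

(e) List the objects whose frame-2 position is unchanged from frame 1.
the green pentagon, the cyan square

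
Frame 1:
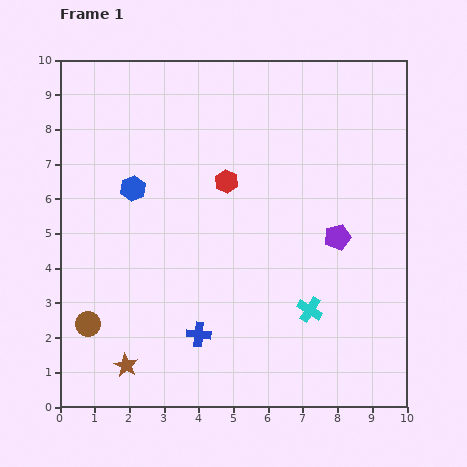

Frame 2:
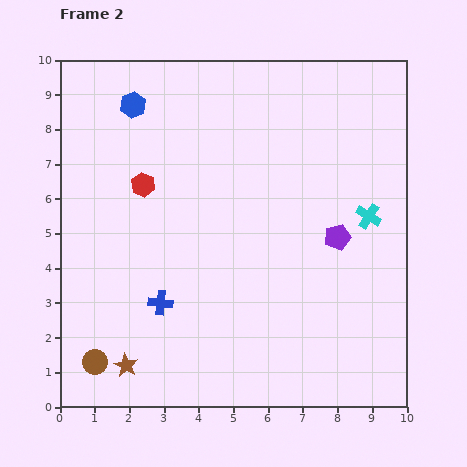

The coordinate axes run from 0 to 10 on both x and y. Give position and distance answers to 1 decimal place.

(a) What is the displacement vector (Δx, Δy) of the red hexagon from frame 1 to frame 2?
(-2.4, -0.1)

The red hexagon was at (4.8, 6.5) in frame 1 and (2.4, 6.4) in frame 2.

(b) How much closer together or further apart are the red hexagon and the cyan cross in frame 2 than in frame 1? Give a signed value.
+2.2

Distance in frame 1: 4.4. Distance in frame 2: 6.6.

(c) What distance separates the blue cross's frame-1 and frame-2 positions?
1.4

The blue cross moved from (4.0, 2.1) to (2.9, 3.0), a distance of √(1.1² + 0.9²) ≈ 1.4.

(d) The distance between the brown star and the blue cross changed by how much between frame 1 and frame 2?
-0.2

Distance in frame 1: 2.3. Distance in frame 2: 2.1.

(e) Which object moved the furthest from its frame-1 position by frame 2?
the cyan cross

(moved 3.2; next 2.4)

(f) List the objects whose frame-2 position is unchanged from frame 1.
the purple pentagon, the brown star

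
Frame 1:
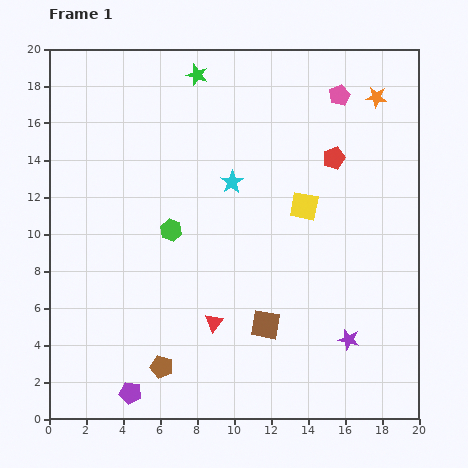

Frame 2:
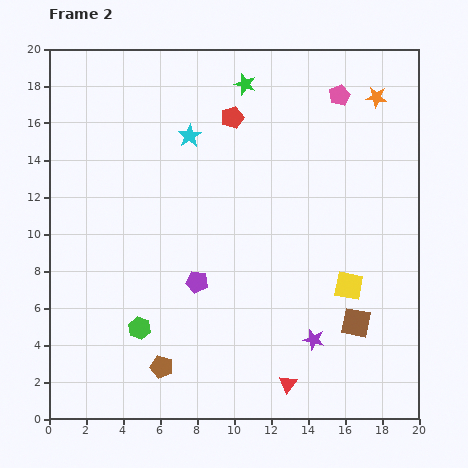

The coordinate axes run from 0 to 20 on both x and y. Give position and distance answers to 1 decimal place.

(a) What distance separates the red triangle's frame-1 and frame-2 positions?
5.2

The red triangle moved from (8.9, 5.2) to (12.9, 1.9), a distance of √(4.0² + 3.3²) ≈ 5.2.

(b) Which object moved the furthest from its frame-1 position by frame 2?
the purple pentagon

(moved 7.0; next 5.9)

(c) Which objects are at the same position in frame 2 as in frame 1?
the pink pentagon, the orange star, the brown pentagon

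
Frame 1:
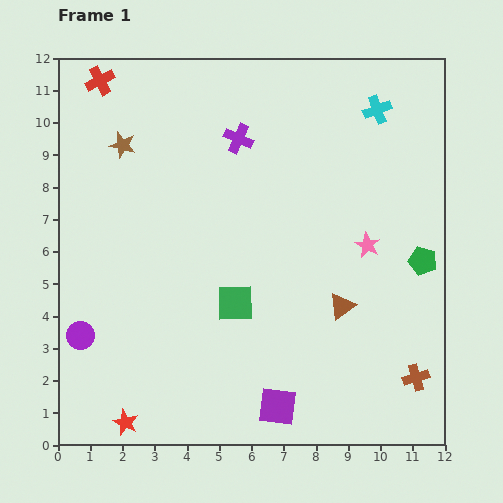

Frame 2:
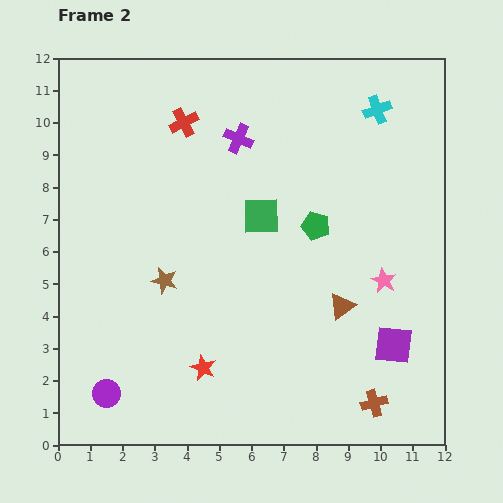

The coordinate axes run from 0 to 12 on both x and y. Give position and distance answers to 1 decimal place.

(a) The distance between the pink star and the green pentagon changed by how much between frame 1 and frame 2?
+0.9

Distance in frame 1: 1.8. Distance in frame 2: 2.7.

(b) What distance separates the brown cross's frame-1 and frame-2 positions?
1.5

The brown cross moved from (11.1, 2.1) to (9.8, 1.3), a distance of √(1.3² + 0.8²) ≈ 1.5.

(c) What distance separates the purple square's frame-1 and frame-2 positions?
4.1

The purple square moved from (6.8, 1.2) to (10.4, 3.1), a distance of √(3.6² + 1.9²) ≈ 4.1.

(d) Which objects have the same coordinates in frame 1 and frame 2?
the cyan cross, the purple cross, the brown triangle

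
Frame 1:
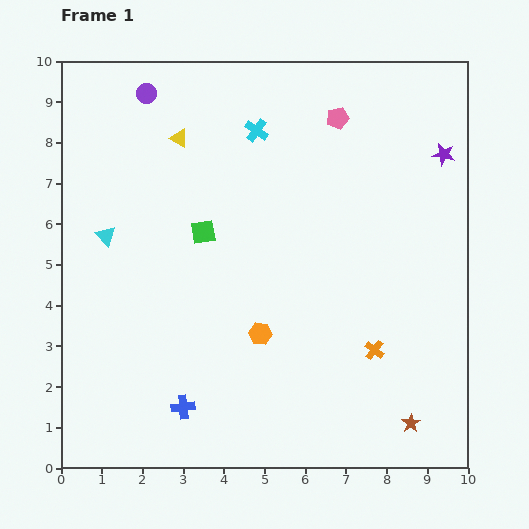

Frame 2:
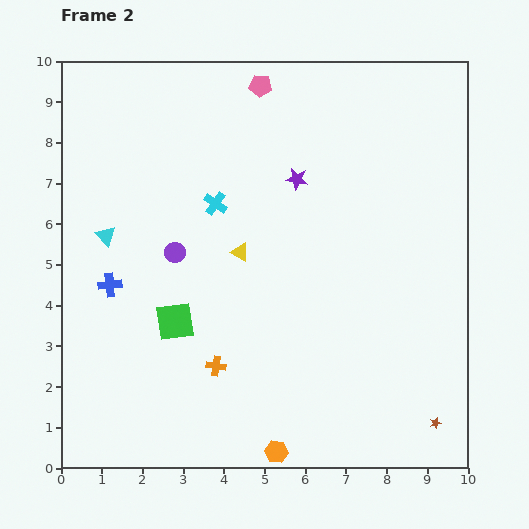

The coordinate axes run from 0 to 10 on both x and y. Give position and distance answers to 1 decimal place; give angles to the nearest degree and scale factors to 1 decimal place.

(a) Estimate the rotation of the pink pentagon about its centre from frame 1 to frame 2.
19° clockwise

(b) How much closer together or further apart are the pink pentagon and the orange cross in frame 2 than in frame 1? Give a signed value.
+1.2

Distance in frame 1: 5.8. Distance in frame 2: 7.0.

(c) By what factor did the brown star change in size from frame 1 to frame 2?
0.6×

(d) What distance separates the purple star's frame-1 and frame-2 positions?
3.6

The purple star moved from (9.4, 7.7) to (5.8, 7.1), a distance of √(3.6² + 0.6²) ≈ 3.6.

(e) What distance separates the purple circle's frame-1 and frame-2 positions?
4.0

The purple circle moved from (2.1, 9.2) to (2.8, 5.3), a distance of √(0.7² + 3.9²) ≈ 4.0.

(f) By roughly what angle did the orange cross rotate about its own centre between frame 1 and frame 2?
29° counter-clockwise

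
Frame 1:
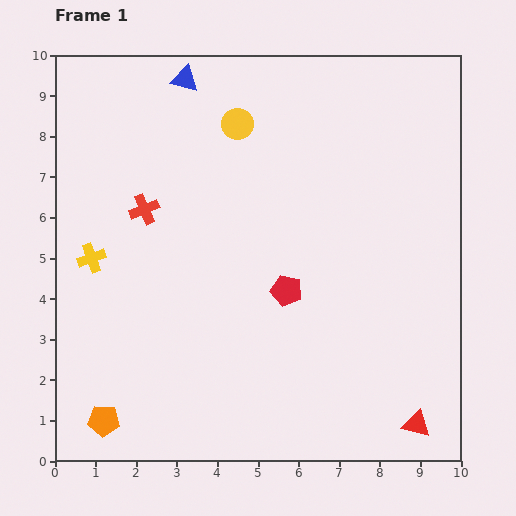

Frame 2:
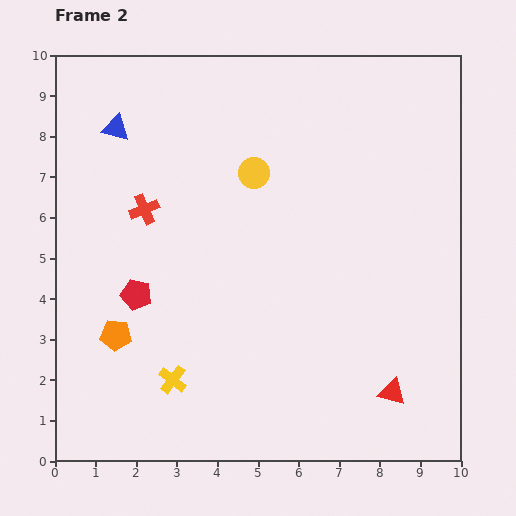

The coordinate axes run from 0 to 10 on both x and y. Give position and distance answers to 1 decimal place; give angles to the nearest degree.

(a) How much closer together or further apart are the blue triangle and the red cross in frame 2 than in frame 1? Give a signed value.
-1.3

Distance in frame 1: 3.4. Distance in frame 2: 2.1.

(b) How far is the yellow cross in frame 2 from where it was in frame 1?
3.6

The yellow cross moved from (0.9, 5.0) to (2.9, 2.0), a distance of √(2.0² + 3.0²) ≈ 3.6.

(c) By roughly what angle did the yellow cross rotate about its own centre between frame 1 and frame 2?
32° counter-clockwise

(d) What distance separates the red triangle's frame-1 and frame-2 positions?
1.0

The red triangle moved from (8.9, 0.9) to (8.3, 1.7), a distance of √(0.6² + 0.8²) ≈ 1.0.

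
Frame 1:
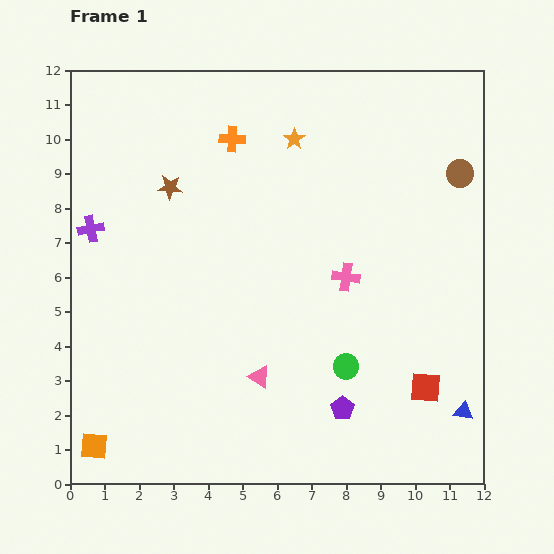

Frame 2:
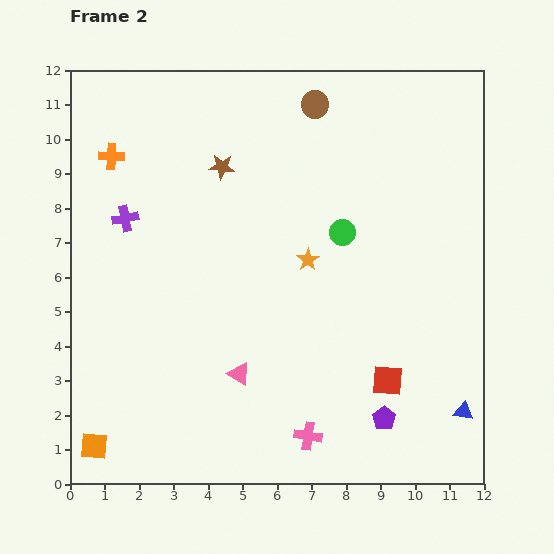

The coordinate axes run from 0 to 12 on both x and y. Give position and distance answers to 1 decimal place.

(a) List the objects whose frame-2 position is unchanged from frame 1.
the blue triangle, the orange square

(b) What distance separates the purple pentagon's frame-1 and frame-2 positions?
1.2

The purple pentagon moved from (7.9, 2.2) to (9.1, 1.9), a distance of √(1.2² + 0.3²) ≈ 1.2.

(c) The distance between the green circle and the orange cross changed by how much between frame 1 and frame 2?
-0.3

Distance in frame 1: 7.4. Distance in frame 2: 7.1.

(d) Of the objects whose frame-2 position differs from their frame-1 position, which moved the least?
the pink triangle

(moved 0.6)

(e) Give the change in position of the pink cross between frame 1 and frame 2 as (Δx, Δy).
(-1.1, -4.6)

The pink cross was at (8.0, 6.0) in frame 1 and (6.9, 1.4) in frame 2.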